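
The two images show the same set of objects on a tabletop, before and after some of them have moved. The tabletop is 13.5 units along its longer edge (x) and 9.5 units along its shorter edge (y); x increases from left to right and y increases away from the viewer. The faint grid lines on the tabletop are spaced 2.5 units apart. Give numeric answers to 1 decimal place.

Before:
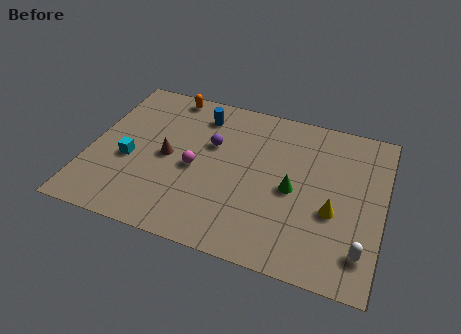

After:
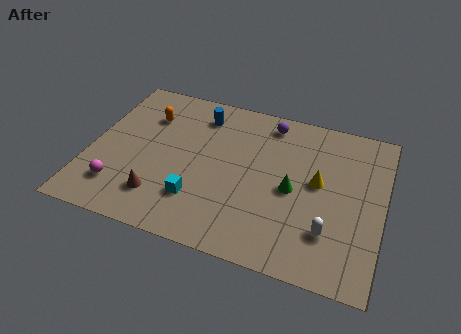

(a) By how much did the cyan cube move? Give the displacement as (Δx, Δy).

(3.3, -1.4)

From the two frames, the cyan cube sits at roughly (1.9, 3.9) before and (5.2, 2.5) after.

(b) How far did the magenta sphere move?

4.0

From (4.9, 4.3) to (1.6, 2.1), the magenta sphere covered √(3.3² + 2.2²) ≈ 4.0 units.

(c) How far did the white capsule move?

1.6

The white capsule was near (12.7, 1.9) before and (11.2, 2.5) after, so it travelled √(1.5² + 0.6²) ≈ 1.6 units.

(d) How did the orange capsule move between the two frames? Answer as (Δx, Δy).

(-0.8, -1.7)

The orange capsule was at about (3.2, 8.6) and moved to about (2.4, 6.9).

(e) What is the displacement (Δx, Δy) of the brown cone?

(-0.1, -2.5)

The brown cone was at about (3.6, 4.6) and moved to about (3.5, 2.1).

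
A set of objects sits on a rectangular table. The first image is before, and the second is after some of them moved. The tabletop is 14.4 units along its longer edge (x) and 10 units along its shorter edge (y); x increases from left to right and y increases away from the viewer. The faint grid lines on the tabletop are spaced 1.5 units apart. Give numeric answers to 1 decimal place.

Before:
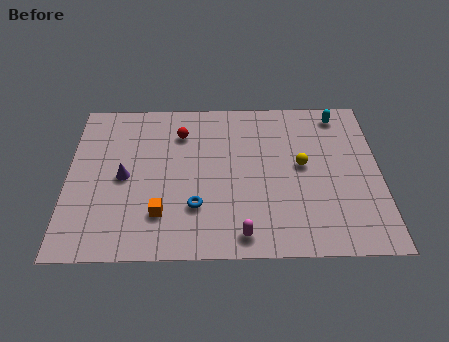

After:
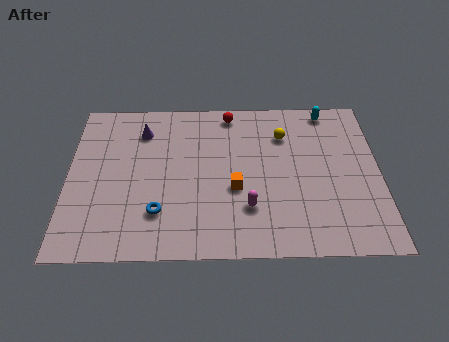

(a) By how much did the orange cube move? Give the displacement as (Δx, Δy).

(3.4, 1.5)

The orange cube started near (4.3, 2.5) and ended near (7.7, 4.0).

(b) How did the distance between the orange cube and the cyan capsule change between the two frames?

-3.7

Before: roughly 10.4 units apart; after: 6.7. That's 3.7 units closer together.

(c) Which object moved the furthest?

the orange cube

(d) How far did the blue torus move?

1.7

The blue torus was near (5.9, 2.9) before and (4.2, 2.6) after, so it travelled √(1.7² + 0.3²) ≈ 1.7 units.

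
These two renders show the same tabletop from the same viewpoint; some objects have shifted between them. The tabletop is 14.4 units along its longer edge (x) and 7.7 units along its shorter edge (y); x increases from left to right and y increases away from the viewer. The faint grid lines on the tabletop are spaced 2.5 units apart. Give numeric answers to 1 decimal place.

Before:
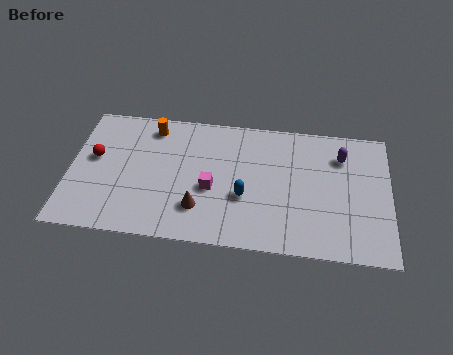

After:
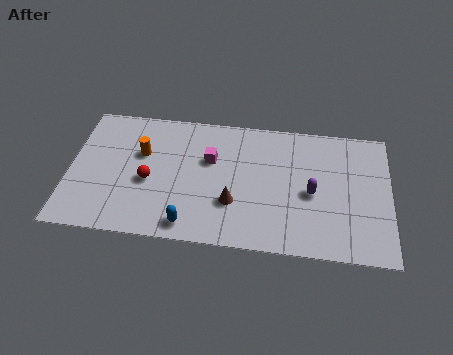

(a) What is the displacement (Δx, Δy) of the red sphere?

(2.5, -1.1)

The red sphere was at about (1.1, 4.4) and moved to about (3.6, 3.3).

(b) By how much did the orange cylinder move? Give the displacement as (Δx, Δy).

(-0.4, -1.6)

The orange cylinder was at about (3.6, 6.5) and moved to about (3.2, 4.9).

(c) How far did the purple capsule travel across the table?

2.6

The purple capsule moved from about (12.2, 5.8) to (10.9, 3.5), a distance of √(1.3² + 2.3²) ≈ 2.6.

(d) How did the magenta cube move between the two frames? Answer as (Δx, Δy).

(-0.1, 1.7)

From the two frames, the magenta cube sits at roughly (6.4, 3.2) before and (6.3, 4.9) after.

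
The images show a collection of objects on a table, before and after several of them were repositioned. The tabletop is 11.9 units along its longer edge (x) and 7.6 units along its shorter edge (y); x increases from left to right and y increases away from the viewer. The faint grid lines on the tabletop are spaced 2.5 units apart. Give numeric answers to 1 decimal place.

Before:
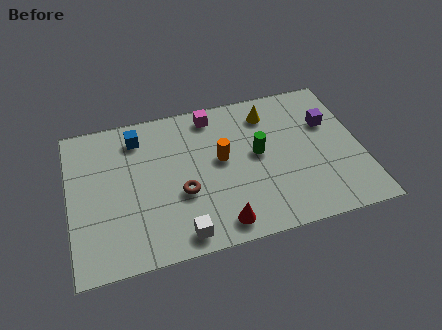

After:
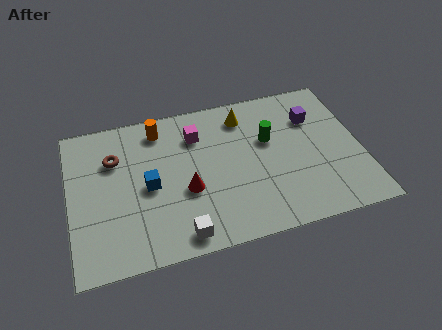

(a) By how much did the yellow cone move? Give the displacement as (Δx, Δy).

(-1.0, 0.1)

The yellow cone was at about (8.3, 6.1) and moved to about (7.3, 6.2).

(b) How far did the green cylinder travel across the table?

0.8

From (7.7, 4.1) to (8.2, 4.7), the green cylinder covered √(0.5² + 0.6²) ≈ 0.8 units.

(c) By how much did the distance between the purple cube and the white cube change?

-0.3

The distance was about 7.6 in the first image and 7.3 in the second, so they moved 0.3 units closer together.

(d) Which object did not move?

the white cube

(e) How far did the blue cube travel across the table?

2.6

The blue cube moved from about (2.9, 6.2) to (3.2, 3.6), a distance of √(0.3² + 2.6²) ≈ 2.6.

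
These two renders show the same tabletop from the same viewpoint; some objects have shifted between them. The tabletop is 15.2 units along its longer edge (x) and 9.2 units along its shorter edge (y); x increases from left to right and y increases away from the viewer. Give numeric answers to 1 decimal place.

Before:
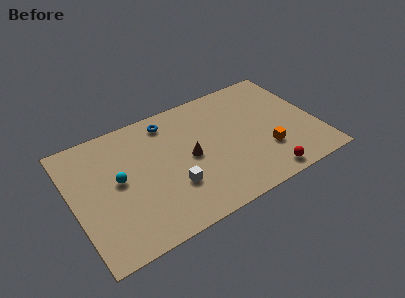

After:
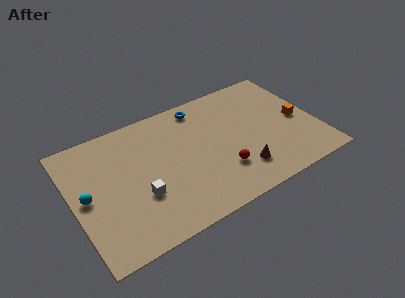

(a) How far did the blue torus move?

2.1

The blue torus was near (6.3, 7.8) before and (8.4, 8.0) after, so it travelled √(2.1² + 0.2²) ≈ 2.1 units.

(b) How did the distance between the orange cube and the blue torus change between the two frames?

-0.6

They were about 7.4 units apart before and 6.8 after — 0.6 units closer together.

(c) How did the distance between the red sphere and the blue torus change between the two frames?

-3.1

The distance was about 8.5 in the first image and 5.4 in the second, so they moved 3.1 units closer together.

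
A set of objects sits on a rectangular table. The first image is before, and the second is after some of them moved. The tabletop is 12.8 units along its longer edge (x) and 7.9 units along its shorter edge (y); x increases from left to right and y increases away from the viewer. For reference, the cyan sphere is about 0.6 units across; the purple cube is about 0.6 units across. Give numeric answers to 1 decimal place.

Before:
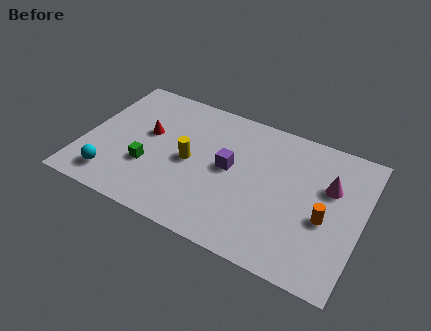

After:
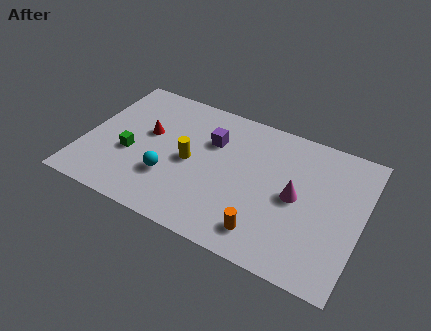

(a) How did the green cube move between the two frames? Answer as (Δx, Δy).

(-0.9, 0.4)

The green cube was at about (3.1, 2.7) and moved to about (2.2, 3.1).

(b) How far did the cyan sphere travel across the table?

2.7

From (1.6, 1.4) to (4.1, 2.5), the cyan sphere covered √(2.5² + 1.1²) ≈ 2.7 units.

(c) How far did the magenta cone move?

1.8

The magenta cone moved from about (11.2, 5.1) to (9.8, 3.9), a distance of √(1.4² + 1.2²) ≈ 1.8.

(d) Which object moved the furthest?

the orange cylinder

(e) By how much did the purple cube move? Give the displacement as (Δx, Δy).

(-1.0, 1.2)

From the two frames, the purple cube sits at roughly (6.7, 4.2) before and (5.7, 5.4) after.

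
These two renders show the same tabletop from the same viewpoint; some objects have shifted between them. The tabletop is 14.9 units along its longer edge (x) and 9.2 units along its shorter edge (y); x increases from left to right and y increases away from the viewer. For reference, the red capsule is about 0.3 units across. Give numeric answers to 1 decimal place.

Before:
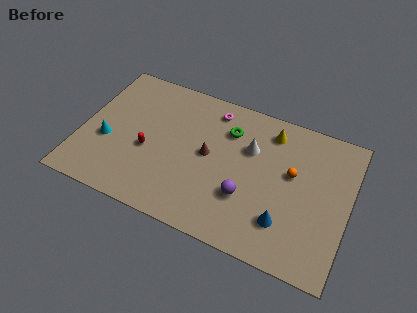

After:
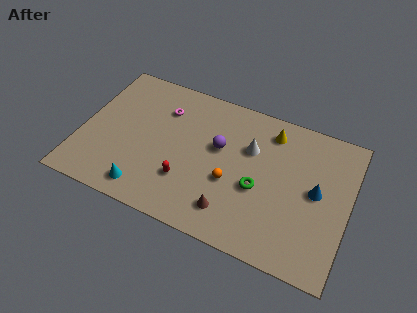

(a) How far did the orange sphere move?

3.7

The orange sphere was near (11.7, 5.4) before and (8.5, 3.6) after, so it travelled √(3.2² + 1.8²) ≈ 3.7 units.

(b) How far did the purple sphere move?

3.1

From (9.4, 3.0) to (7.6, 5.5), the purple sphere covered √(1.8² + 2.5²) ≈ 3.1 units.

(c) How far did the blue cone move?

2.9

The blue cone was near (11.6, 2.3) before and (13.1, 4.8) after, so it travelled √(1.5² + 2.5²) ≈ 2.9 units.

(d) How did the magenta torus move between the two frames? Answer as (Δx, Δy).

(-2.7, -1.0)

From the two frames, the magenta torus sits at roughly (7.0, 7.8) before and (4.3, 6.8) after.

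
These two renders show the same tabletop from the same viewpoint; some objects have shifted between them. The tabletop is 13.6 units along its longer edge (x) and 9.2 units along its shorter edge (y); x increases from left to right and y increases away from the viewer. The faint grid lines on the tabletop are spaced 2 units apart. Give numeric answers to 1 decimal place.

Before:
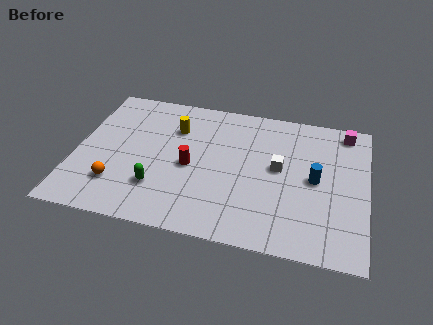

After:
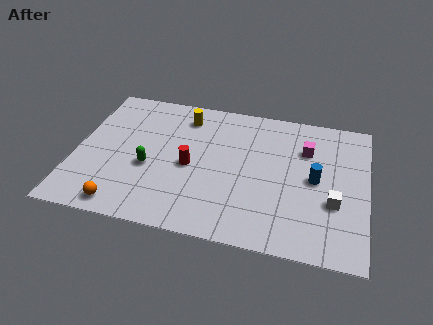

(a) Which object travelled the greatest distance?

the white cube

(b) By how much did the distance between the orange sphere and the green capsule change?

+1.0

Before: roughly 1.9 units apart; after: 2.9. That's 1.0 units further apart.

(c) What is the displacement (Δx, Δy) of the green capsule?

(-0.5, 1.2)

From the two frames, the green capsule sits at roughly (4.0, 2.5) before and (3.5, 3.7) after.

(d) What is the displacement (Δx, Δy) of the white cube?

(2.6, -1.7)

The white cube started near (9.5, 5.0) and ended near (12.1, 3.3).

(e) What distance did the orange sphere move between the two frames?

1.4

From (2.1, 2.3) to (2.5, 1.0), the orange sphere covered √(0.4² + 1.3²) ≈ 1.4 units.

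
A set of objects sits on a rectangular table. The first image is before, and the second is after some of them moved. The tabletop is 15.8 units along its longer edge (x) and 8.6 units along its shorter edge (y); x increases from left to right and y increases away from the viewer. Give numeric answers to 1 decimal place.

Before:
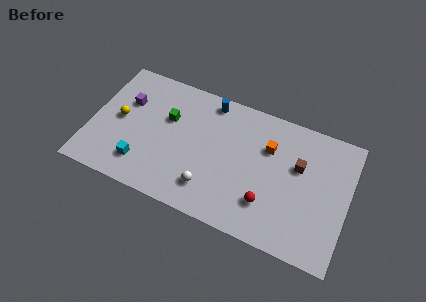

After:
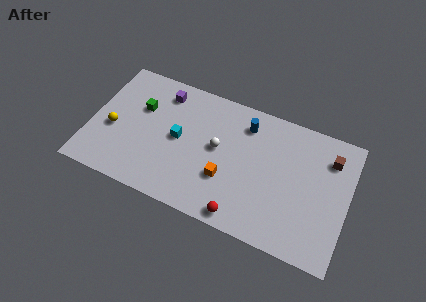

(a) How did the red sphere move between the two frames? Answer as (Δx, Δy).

(-1.4, -1.4)

The red sphere was at about (11.1, 2.3) and moved to about (9.7, 0.9).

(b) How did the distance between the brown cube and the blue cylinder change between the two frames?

-0.9

Before: roughly 6.1 units apart; after: 5.2. That's 0.9 units closer together.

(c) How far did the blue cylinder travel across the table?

2.4

From (7.0, 7.6) to (9.3, 6.9), the blue cylinder covered √(2.3² + 0.7²) ≈ 2.4 units.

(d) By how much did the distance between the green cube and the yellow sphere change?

-0.6

Before: roughly 3.1 units apart; after: 2.5. That's 0.6 units closer together.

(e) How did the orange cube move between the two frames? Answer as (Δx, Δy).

(-2.3, -3.0)

The orange cube was at about (10.8, 5.9) and moved to about (8.5, 2.9).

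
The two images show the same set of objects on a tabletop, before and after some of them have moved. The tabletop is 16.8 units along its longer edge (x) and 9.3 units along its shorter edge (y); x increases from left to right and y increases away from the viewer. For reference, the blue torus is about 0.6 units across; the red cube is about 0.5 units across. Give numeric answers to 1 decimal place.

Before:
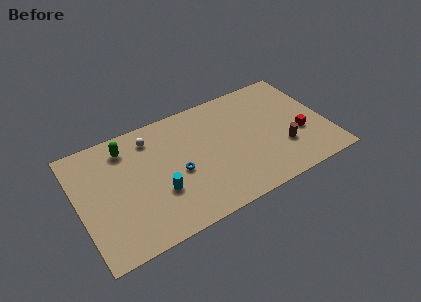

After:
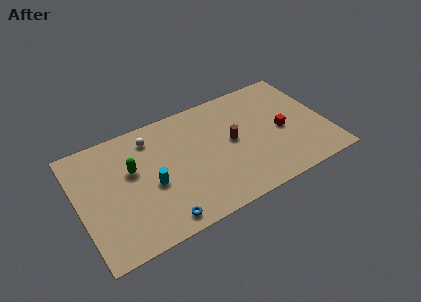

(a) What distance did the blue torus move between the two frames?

3.4

From (6.6, 4.1) to (5.0, 1.1), the blue torus covered √(1.6² + 3.0²) ≈ 3.4 units.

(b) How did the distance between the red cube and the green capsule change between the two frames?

-1.9

Before: roughly 12.1 units apart; after: 10.2. That's 1.9 units closer together.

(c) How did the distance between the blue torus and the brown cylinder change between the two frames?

-0.5

The distance was about 7.1 in the first image and 6.6 in the second, so they moved 0.5 units closer together.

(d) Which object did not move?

the white sphere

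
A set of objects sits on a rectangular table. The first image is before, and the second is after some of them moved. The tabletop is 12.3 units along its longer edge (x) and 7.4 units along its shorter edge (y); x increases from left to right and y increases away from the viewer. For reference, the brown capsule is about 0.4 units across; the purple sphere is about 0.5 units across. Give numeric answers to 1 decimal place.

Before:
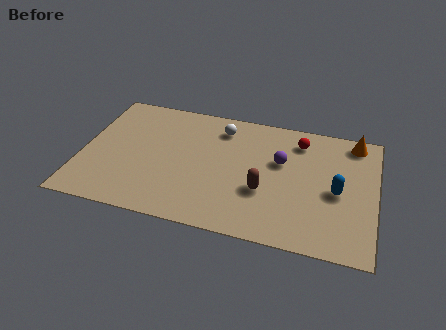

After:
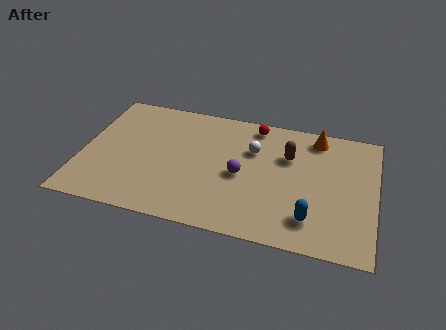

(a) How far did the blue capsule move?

2.1

From (10.7, 3.4) to (9.7, 1.6), the blue capsule covered √(1.0² + 1.8²) ≈ 2.1 units.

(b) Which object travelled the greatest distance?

the brown capsule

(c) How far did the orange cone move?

1.6

The orange cone was near (11.3, 6.5) before and (9.7, 6.4) after, so it travelled √(1.6² + 0.1²) ≈ 1.6 units.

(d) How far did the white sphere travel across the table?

1.7

The white sphere was near (5.7, 6.0) before and (7.1, 5.0) after, so it travelled √(1.4² + 1.0²) ≈ 1.7 units.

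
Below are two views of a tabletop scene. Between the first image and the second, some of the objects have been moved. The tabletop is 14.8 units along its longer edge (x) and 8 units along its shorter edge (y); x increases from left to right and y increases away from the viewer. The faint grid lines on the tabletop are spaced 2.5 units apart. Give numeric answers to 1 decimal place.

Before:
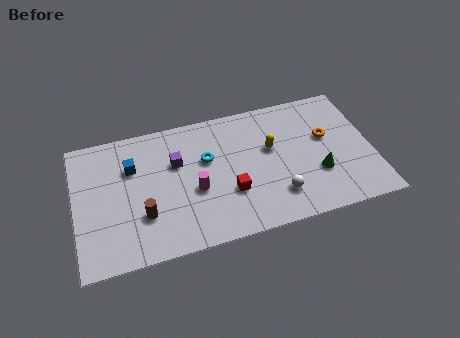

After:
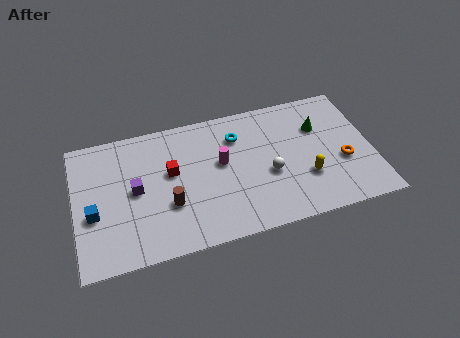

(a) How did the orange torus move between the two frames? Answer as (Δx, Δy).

(0.7, -1.7)

The orange torus started near (12.6, 4.8) and ended near (13.3, 3.1).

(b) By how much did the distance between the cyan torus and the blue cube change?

+4.1

Before: roughly 3.7 units apart; after: 7.8. That's 4.1 units further apart.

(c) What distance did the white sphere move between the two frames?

1.4

The white sphere was near (9.9, 1.9) before and (9.6, 3.3) after, so it travelled √(0.3² + 1.4²) ≈ 1.4 units.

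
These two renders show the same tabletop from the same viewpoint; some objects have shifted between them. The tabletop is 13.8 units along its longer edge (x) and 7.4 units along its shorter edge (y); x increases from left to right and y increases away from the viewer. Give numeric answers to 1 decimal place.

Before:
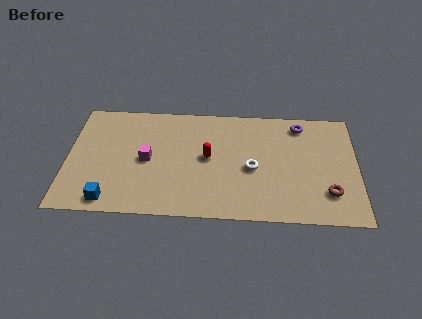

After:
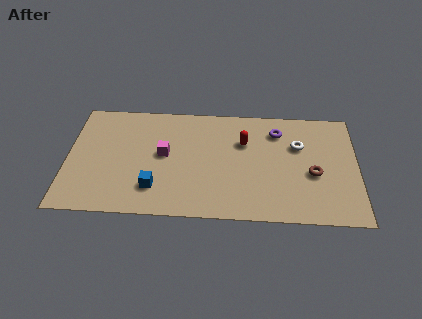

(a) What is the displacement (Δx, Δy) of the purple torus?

(-1.1, -0.5)

From the two frames, the purple torus sits at roughly (11.1, 6.3) before and (10.0, 5.8) after.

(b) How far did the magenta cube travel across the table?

0.9

From (3.8, 3.6) to (4.6, 4.0), the magenta cube covered √(0.8² + 0.4²) ≈ 0.9 units.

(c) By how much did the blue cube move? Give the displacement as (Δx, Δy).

(2.1, 0.9)

From the two frames, the blue cube sits at roughly (2.1, 0.9) before and (4.2, 1.8) after.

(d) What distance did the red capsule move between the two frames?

2.0

The red capsule moved from about (6.7, 3.9) to (8.4, 5.0), a distance of √(1.7² + 1.1²) ≈ 2.0.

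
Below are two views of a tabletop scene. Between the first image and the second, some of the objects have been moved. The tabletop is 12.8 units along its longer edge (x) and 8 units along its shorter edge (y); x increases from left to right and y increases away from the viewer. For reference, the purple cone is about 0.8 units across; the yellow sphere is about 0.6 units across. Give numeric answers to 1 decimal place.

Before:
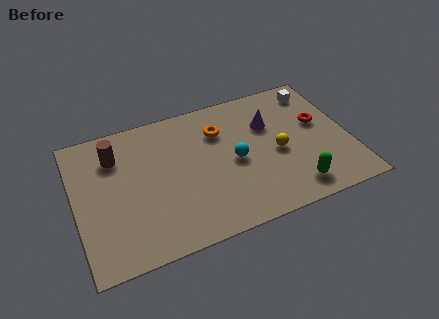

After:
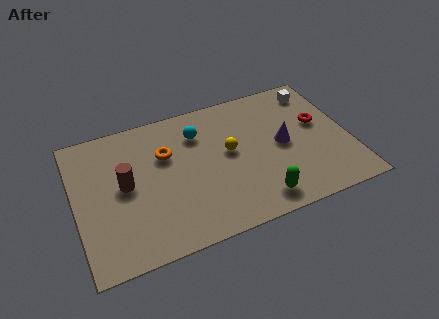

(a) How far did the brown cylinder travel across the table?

1.8

From (2.0, 6.0) to (2.3, 4.2), the brown cylinder covered √(0.3² + 1.8²) ≈ 1.8 units.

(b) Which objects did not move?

the red torus and the white cube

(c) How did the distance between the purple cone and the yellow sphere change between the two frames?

+0.7

Before: roughly 1.8 units apart; after: 2.5. That's 0.7 units further apart.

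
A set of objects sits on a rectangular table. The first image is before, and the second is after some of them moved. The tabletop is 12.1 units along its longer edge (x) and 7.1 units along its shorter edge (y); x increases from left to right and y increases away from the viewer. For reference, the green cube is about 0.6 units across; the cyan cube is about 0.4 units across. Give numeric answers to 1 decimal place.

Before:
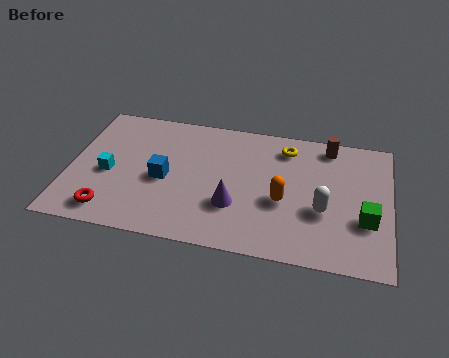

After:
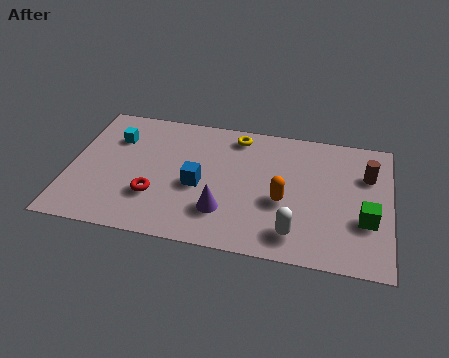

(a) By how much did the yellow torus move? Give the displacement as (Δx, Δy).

(-1.9, 0.3)

The yellow torus started near (8.1, 5.8) and ended near (6.2, 6.1).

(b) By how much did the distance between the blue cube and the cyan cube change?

+1.8

Before: roughly 2.1 units apart; after: 3.9. That's 1.8 units further apart.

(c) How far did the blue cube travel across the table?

1.3

The blue cube moved from about (3.6, 3.2) to (4.9, 3.1), a distance of √(1.3² + 0.1²) ≈ 1.3.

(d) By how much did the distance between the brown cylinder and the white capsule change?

+0.9

Before: roughly 3.5 units apart; after: 4.4. That's 0.9 units further apart.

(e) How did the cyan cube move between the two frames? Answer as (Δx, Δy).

(0.1, 2.0)

From the two frames, the cyan cube sits at roughly (1.5, 3.1) before and (1.6, 5.1) after.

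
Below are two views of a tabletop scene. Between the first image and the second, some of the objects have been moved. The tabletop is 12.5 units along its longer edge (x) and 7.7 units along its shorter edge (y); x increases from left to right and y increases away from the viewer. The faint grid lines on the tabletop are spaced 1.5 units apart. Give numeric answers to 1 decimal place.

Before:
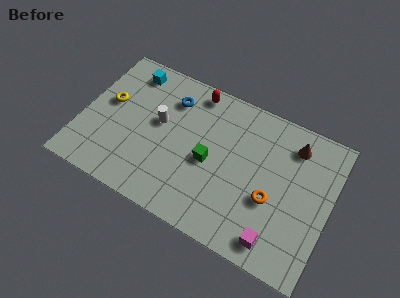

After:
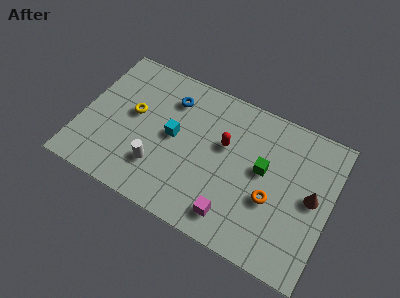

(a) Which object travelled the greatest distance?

the cyan cube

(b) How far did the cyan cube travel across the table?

3.6

From (2.0, 6.5) to (4.6, 4.0), the cyan cube covered √(2.6² + 2.5²) ≈ 3.6 units.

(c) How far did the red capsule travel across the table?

2.8

The red capsule was near (5.3, 6.8) before and (7.1, 4.7) after, so it travelled √(1.8² + 2.1²) ≈ 2.8 units.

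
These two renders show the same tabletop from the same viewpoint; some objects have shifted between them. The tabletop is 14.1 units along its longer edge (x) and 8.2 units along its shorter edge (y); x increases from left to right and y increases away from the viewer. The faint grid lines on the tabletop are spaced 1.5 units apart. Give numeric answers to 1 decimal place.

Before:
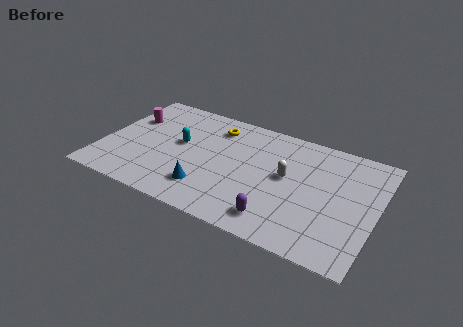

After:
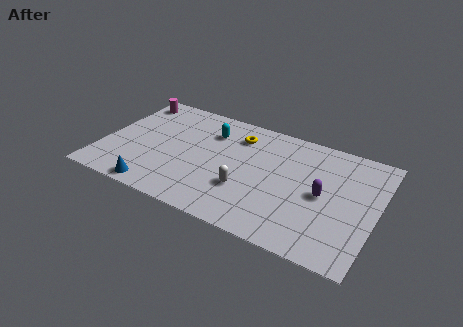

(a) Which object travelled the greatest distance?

the purple capsule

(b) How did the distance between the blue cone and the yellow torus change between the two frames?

+1.9

Before: roughly 4.7 units apart; after: 6.6. That's 1.9 units further apart.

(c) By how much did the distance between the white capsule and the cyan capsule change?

-1.5

Before: roughly 5.6 units apart; after: 4.1. That's 1.5 units closer together.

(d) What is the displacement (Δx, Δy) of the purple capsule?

(2.0, 2.6)

From the two frames, the purple capsule sits at roughly (9.4, 1.4) before and (11.4, 4.0) after.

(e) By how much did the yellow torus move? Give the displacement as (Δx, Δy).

(1.2, -0.2)

The yellow torus was at about (5.5, 6.6) and moved to about (6.7, 6.4).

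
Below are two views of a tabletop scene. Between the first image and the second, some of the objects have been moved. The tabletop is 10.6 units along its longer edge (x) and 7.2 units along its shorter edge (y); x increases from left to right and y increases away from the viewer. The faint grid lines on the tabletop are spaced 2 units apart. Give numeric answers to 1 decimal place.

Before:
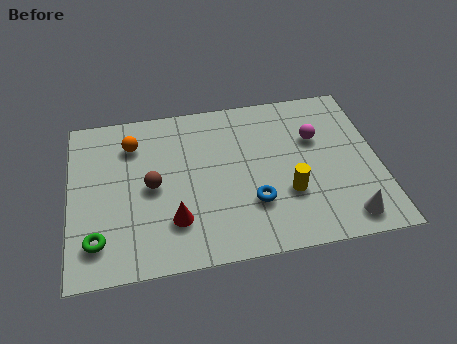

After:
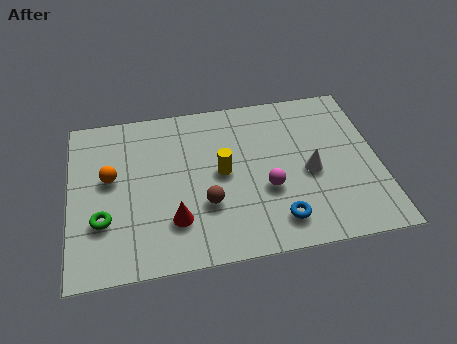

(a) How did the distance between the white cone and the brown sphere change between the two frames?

-3.3

They were about 7.0 units apart before and 3.7 after — 3.3 units closer together.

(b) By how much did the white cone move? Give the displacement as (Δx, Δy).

(-1.1, 2.2)

From the two frames, the white cone sits at roughly (9.3, 1.0) before and (8.2, 3.2) after.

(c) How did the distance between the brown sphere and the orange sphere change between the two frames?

+1.5

The distance was about 2.1 in the first image and 3.6 in the second, so they moved 1.5 units further apart.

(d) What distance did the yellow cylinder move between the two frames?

2.6

From (7.4, 2.4) to (5.2, 3.7), the yellow cylinder covered √(2.2² + 1.3²) ≈ 2.6 units.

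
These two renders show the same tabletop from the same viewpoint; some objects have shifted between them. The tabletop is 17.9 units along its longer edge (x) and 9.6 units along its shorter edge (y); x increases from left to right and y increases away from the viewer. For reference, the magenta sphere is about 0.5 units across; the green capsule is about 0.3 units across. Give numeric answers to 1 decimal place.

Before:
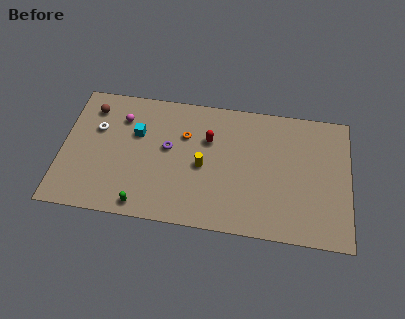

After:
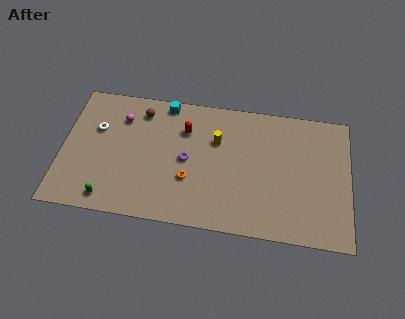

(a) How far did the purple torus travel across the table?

1.4

The purple torus was near (6.6, 5.4) before and (7.8, 4.7) after, so it travelled √(1.2² + 0.7²) ≈ 1.4 units.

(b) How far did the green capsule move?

2.1

From (5.2, 1.0) to (3.1, 1.2), the green capsule covered √(2.1² + 0.2²) ≈ 2.1 units.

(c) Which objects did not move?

the magenta sphere and the white torus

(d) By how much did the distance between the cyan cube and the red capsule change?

-2.3

Before: roughly 4.5 units apart; after: 2.2. That's 2.3 units closer together.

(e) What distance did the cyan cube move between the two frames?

3.0

The cyan cube moved from about (4.6, 6.2) to (6.3, 8.7), a distance of √(1.7² + 2.5²) ≈ 3.0.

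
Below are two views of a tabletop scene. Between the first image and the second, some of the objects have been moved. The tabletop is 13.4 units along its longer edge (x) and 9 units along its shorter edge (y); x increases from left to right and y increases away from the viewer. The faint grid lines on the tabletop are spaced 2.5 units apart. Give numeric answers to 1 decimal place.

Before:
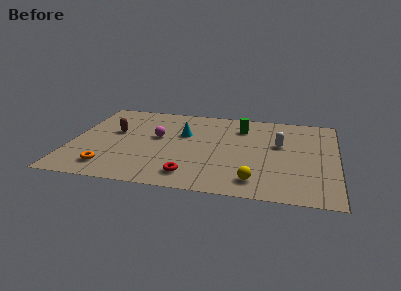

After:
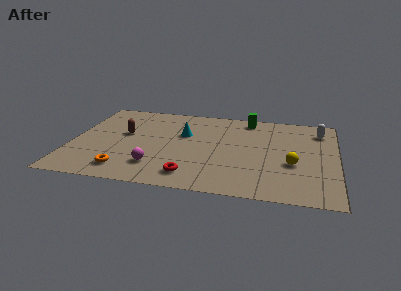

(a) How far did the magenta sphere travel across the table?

3.0

The magenta sphere moved from about (4.3, 5.1) to (4.4, 2.1), a distance of √(0.1² + 3.0²) ≈ 3.0.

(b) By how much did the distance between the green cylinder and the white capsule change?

+1.3

Before: roughly 2.5 units apart; after: 3.8. That's 1.3 units further apart.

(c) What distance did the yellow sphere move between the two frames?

2.7

The yellow sphere was near (9.4, 1.5) before and (11.2, 3.5) after, so it travelled √(1.8² + 2.0²) ≈ 2.7 units.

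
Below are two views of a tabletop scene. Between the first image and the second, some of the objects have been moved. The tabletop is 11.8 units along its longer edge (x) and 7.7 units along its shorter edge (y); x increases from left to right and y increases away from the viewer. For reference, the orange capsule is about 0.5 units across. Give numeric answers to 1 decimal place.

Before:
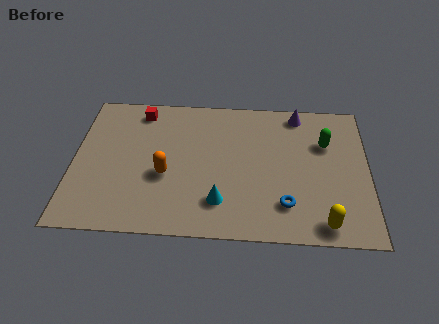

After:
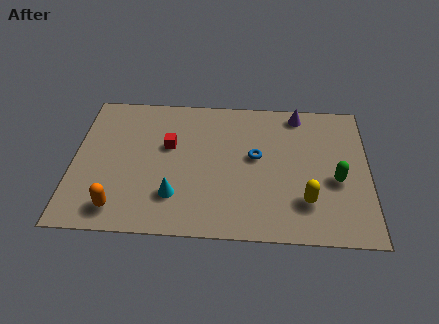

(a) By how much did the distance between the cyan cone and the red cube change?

-3.1

They were about 5.8 units apart before and 2.7 after — 3.1 units closer together.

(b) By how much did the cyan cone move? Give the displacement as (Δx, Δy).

(-1.8, 0.2)

From the two frames, the cyan cone sits at roughly (5.9, 1.8) before and (4.1, 2.0) after.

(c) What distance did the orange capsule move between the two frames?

2.6

From (3.7, 3.1) to (1.9, 1.2), the orange capsule covered √(1.8² + 1.9²) ≈ 2.6 units.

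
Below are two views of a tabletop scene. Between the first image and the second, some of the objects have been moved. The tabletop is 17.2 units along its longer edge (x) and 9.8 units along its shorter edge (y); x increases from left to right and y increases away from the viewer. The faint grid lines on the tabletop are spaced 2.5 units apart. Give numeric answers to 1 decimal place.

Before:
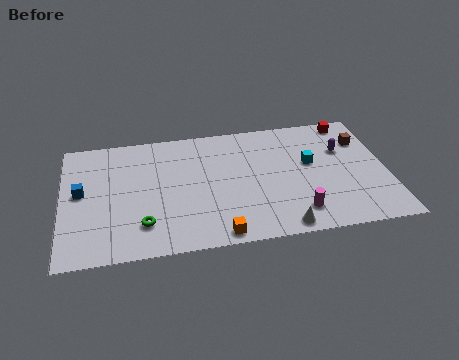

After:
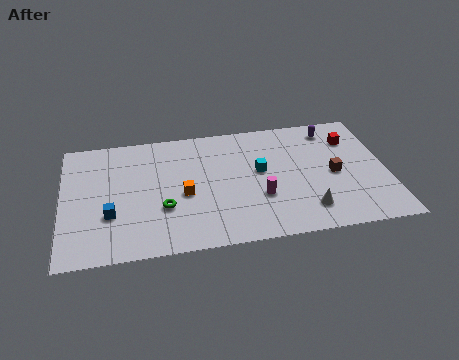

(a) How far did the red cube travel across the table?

1.5

From (15.5, 8.8) to (15.5, 7.3), the red cube covered √(0.0² + 1.5²) ≈ 1.5 units.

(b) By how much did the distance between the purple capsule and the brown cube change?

+2.4

The distance was about 1.3 in the first image and 3.7 in the second, so they moved 2.4 units further apart.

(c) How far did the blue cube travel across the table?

2.5

The blue cube was near (1.0, 5.3) before and (2.5, 3.3) after, so it travelled √(1.5² + 2.0²) ≈ 2.5 units.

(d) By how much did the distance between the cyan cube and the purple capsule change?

+2.9

Before: roughly 2.0 units apart; after: 4.9. That's 2.9 units further apart.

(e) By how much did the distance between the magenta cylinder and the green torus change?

-3.0

The distance was about 8.1 in the first image and 5.1 in the second, so they moved 3.0 units closer together.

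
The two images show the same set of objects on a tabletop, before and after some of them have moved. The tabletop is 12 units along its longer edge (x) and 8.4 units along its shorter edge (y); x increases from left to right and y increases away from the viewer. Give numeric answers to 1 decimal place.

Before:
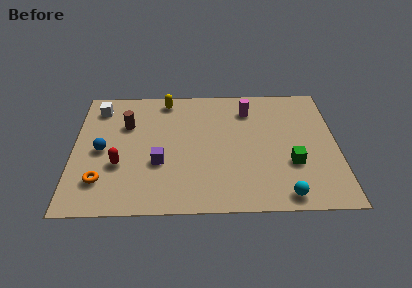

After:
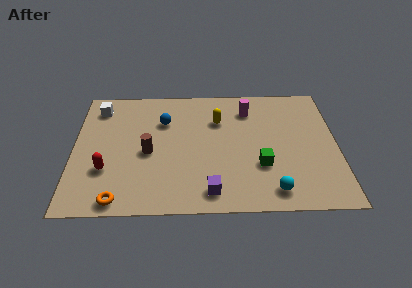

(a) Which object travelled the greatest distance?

the blue sphere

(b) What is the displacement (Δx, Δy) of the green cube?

(-1.4, -0.1)

The green cube started near (9.9, 2.9) and ended near (8.5, 2.8).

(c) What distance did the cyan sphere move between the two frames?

0.6

The cyan sphere was near (9.5, 0.9) before and (9.0, 1.2) after, so it travelled √(0.5² + 0.3²) ≈ 0.6 units.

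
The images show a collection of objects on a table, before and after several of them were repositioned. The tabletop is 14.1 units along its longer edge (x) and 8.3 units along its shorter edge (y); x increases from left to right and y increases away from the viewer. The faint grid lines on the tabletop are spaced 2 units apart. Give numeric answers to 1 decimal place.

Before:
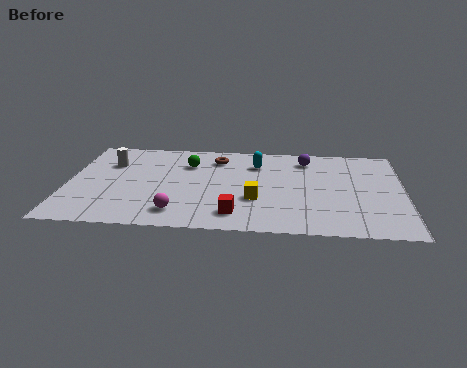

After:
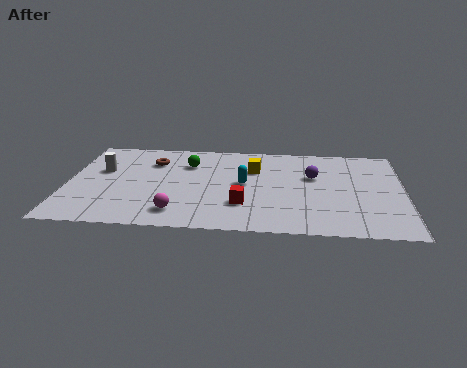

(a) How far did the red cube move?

0.9

The red cube was near (7.1, 1.5) before and (7.4, 2.4) after, so it travelled √(0.3² + 0.9²) ≈ 0.9 units.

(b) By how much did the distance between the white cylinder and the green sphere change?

+0.4

The distance was about 3.3 in the first image and 3.7 in the second, so they moved 0.4 units further apart.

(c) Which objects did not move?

the magenta sphere and the green sphere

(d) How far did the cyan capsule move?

2.0

From (7.9, 6.2) to (7.4, 4.3), the cyan capsule covered √(0.5² + 1.9²) ≈ 2.0 units.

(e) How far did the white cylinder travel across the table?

0.8

The white cylinder was near (1.7, 5.8) before and (1.4, 5.1) after, so it travelled √(0.3² + 0.7²) ≈ 0.8 units.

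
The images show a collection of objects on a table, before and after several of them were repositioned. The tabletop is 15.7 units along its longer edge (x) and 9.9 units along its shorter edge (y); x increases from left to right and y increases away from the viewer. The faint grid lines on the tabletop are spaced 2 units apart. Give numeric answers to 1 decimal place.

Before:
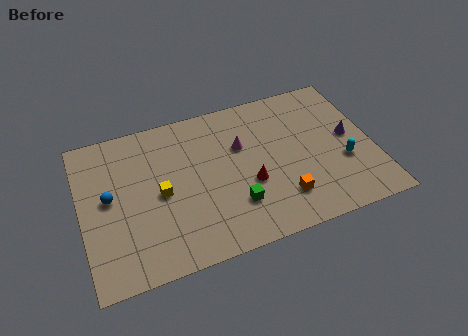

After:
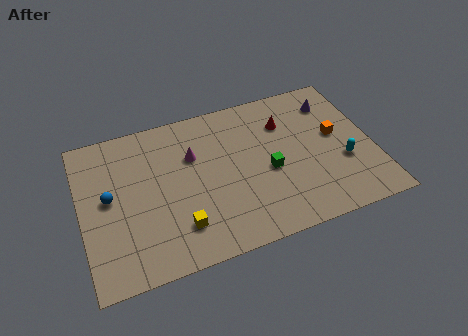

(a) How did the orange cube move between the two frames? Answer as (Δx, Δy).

(3.3, 3.2)

From the two frames, the orange cube sits at roughly (10.5, 2.3) before and (13.8, 5.5) after.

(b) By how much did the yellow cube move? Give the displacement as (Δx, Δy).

(0.8, -2.4)

The yellow cube was at about (4.2, 4.7) and moved to about (5.0, 2.3).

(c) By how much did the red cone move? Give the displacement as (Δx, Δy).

(2.3, 3.4)

The red cone was at about (8.9, 3.8) and moved to about (11.2, 7.2).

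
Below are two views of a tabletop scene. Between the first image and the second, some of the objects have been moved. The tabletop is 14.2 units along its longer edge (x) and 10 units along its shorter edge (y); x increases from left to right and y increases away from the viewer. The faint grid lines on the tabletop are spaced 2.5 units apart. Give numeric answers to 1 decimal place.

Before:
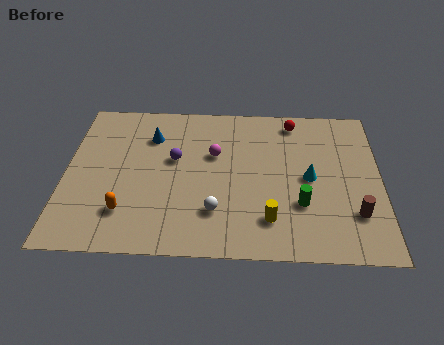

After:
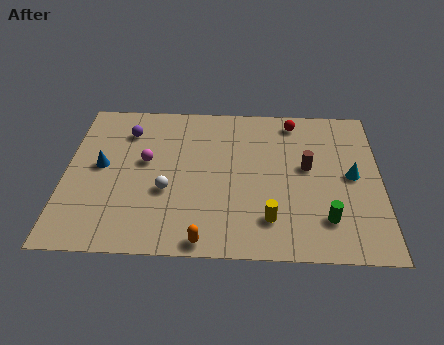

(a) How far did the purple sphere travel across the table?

2.8

The purple sphere moved from about (4.9, 5.9) to (2.7, 7.7), a distance of √(2.2² + 1.8²) ≈ 2.8.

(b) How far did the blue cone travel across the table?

3.0

The blue cone moved from about (3.8, 7.4) to (1.6, 5.3), a distance of √(2.2² + 2.1²) ≈ 3.0.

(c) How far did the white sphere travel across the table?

2.5

The white sphere was near (6.8, 2.6) before and (4.6, 3.8) after, so it travelled √(2.2² + 1.2²) ≈ 2.5 units.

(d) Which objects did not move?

the yellow cylinder and the red sphere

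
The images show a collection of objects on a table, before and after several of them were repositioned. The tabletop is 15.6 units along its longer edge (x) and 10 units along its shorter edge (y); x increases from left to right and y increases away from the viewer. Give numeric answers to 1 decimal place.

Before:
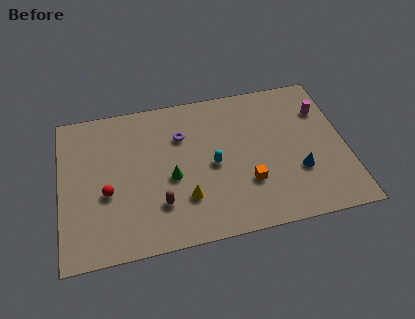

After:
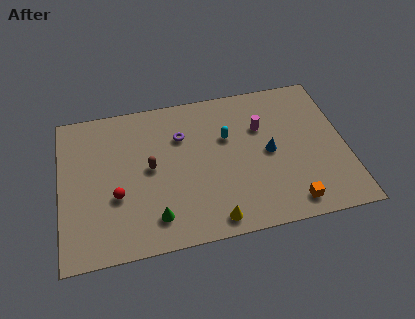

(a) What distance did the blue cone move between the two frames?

2.2

From (12.9, 3.3) to (11.4, 4.9), the blue cone covered √(1.5² + 1.6²) ≈ 2.2 units.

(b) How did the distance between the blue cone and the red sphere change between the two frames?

-1.9

Before: roughly 10.4 units apart; after: 8.5. That's 1.9 units closer together.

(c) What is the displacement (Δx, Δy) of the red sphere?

(0.5, -0.3)

The red sphere started near (2.5, 4.0) and ended near (3.0, 3.7).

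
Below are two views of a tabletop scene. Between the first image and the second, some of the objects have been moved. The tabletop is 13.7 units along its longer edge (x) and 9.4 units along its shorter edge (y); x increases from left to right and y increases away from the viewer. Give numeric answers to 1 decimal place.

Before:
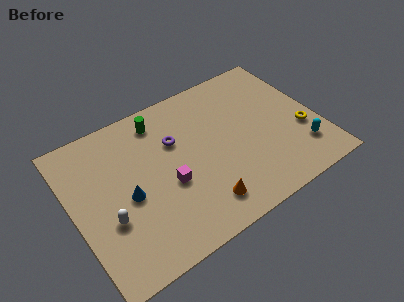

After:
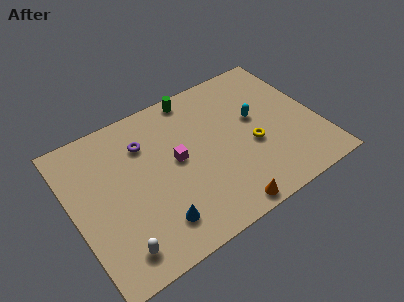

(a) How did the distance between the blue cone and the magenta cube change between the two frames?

+1.3

The distance was about 2.2 in the first image and 3.5 in the second, so they moved 1.3 units further apart.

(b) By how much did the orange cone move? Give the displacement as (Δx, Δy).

(1.1, -0.9)

The orange cone was at about (6.6, 1.7) and moved to about (7.7, 0.8).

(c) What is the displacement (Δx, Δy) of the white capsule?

(0.2, -1.9)

From the two frames, the white capsule sits at roughly (1.7, 3.4) before and (1.9, 1.5) after.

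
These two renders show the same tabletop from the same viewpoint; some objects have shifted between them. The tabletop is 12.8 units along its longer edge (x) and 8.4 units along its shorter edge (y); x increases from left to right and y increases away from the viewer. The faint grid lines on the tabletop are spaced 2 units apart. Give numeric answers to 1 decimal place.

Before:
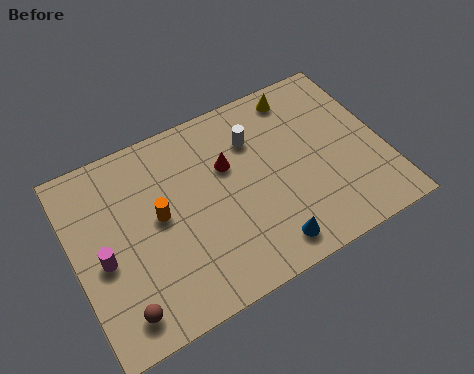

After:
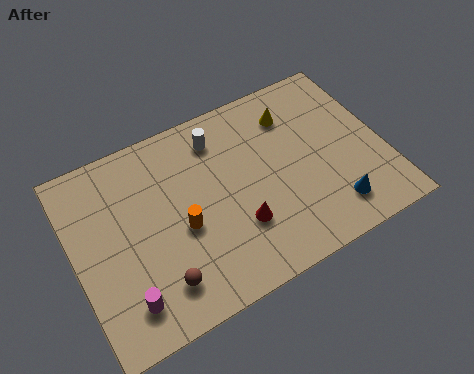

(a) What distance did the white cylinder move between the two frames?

1.6

The white cylinder was near (7.7, 6.1) before and (6.3, 6.8) after, so it travelled √(1.4² + 0.7²) ≈ 1.6 units.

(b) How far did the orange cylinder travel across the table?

1.2

The orange cylinder was near (3.5, 4.5) before and (4.3, 3.6) after, so it travelled √(0.8² + 0.9²) ≈ 1.2 units.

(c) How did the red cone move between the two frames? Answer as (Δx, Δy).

(0.0, -2.8)

The red cone was at about (6.5, 5.4) and moved to about (6.5, 2.6).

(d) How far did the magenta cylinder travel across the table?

2.2

The magenta cylinder was near (1.1, 3.7) before and (1.7, 1.6) after, so it travelled √(0.6² + 2.1²) ≈ 2.2 units.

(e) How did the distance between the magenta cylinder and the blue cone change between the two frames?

+1.7

Before: roughly 6.9 units apart; after: 8.6. That's 1.7 units further apart.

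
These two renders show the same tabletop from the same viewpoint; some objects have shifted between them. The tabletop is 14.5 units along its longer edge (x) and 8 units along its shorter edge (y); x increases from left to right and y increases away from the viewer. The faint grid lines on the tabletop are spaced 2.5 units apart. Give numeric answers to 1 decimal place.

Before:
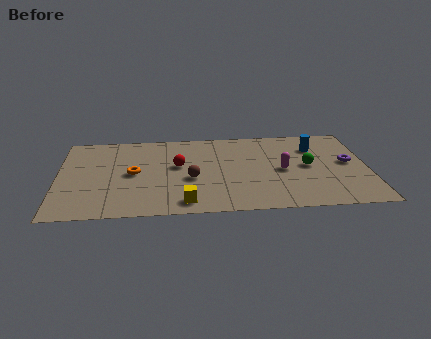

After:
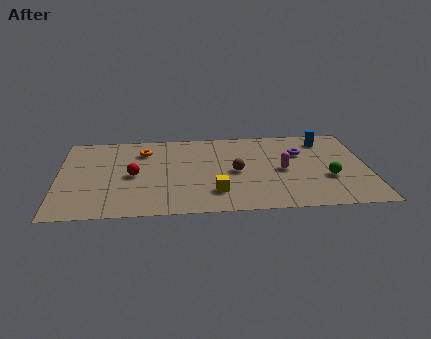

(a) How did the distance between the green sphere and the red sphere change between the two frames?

+3.0

The distance was about 6.1 in the first image and 9.1 in the second, so they moved 3.0 units further apart.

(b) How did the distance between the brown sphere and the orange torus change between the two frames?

+2.1

They were about 2.8 units apart before and 4.9 after — 2.1 units further apart.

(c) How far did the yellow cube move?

1.6

From (5.9, 1.1) to (7.3, 1.9), the yellow cube covered √(1.4² + 0.8²) ≈ 1.6 units.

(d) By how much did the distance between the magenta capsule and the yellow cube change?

-1.6

The distance was about 5.3 in the first image and 3.7 in the second, so they moved 1.6 units closer together.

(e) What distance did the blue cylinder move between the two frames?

0.9

The blue cylinder was near (12.1, 5.9) before and (12.6, 6.6) after, so it travelled √(0.5² + 0.7²) ≈ 0.9 units.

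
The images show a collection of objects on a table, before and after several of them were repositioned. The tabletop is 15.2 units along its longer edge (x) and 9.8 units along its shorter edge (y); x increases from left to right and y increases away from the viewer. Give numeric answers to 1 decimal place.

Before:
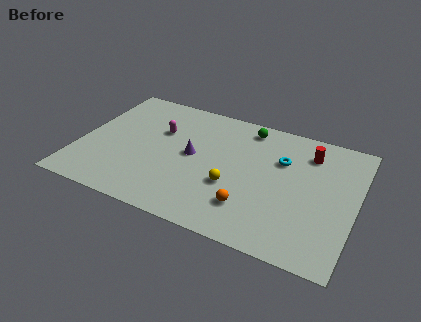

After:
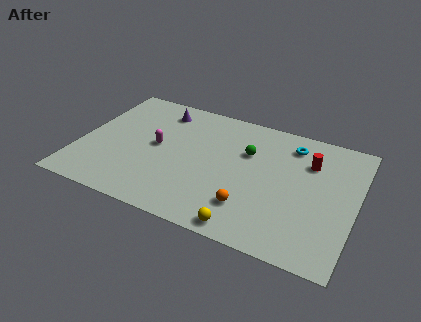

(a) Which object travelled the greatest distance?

the purple cone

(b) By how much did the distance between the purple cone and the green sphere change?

+1.0

They were about 4.3 units apart before and 5.3 after — 1.0 units further apart.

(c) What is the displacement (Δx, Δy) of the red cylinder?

(0.1, -0.7)

From the two frames, the red cylinder sits at roughly (12.4, 7.7) before and (12.5, 7.0) after.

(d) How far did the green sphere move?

2.0

The green sphere moved from about (8.9, 8.5) to (9.1, 6.5), a distance of √(0.2² + 2.0²) ≈ 2.0.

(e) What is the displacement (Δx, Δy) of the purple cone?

(-2.2, 3.0)

The purple cone was at about (6.2, 5.1) and moved to about (4.0, 8.1).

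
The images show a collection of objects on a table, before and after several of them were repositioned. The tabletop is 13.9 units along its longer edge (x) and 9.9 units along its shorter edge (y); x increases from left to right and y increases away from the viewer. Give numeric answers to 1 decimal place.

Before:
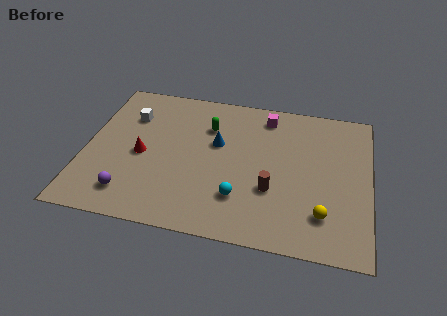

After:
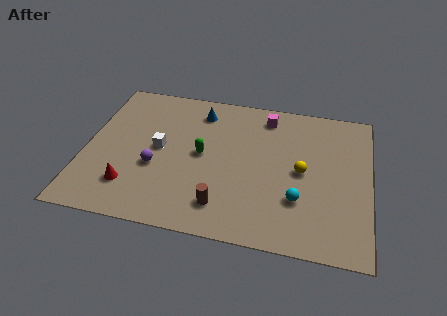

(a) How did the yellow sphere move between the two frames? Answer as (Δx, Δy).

(-1.1, 2.6)

The yellow sphere was at about (11.7, 2.3) and moved to about (10.6, 4.9).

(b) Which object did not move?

the magenta cube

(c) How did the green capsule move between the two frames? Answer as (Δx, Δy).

(-0.2, -2.0)

From the two frames, the green capsule sits at roughly (5.9, 7.1) before and (5.7, 5.1) after.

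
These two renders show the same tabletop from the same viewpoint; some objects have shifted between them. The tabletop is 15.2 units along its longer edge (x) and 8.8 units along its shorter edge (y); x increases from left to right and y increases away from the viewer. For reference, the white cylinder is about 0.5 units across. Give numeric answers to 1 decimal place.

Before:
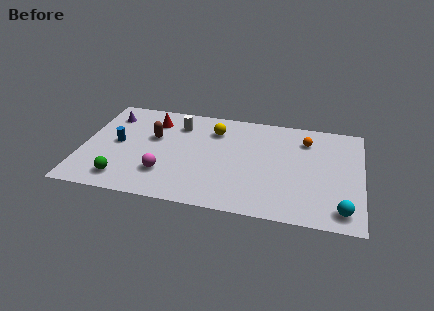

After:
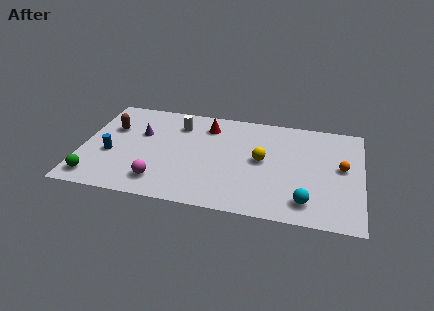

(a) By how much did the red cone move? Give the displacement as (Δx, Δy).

(3.0, 0.1)

The red cone started near (3.7, 6.9) and ended near (6.7, 7.0).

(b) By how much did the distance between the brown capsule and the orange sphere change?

+4.2

Before: roughly 8.4 units apart; after: 12.6. That's 4.2 units further apart.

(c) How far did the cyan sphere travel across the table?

1.9

From (14.2, 1.3) to (12.3, 1.6), the cyan sphere covered √(1.9² + 0.3²) ≈ 1.9 units.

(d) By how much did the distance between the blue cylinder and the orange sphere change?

+2.1

They were about 10.5 units apart before and 12.6 after — 2.1 units further apart.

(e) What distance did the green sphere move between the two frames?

1.5

From (2.4, 1.5) to (0.9, 1.3), the green sphere covered √(1.5² + 0.2²) ≈ 1.5 units.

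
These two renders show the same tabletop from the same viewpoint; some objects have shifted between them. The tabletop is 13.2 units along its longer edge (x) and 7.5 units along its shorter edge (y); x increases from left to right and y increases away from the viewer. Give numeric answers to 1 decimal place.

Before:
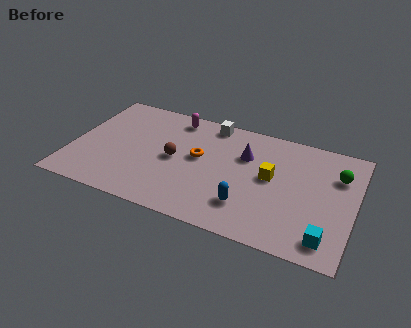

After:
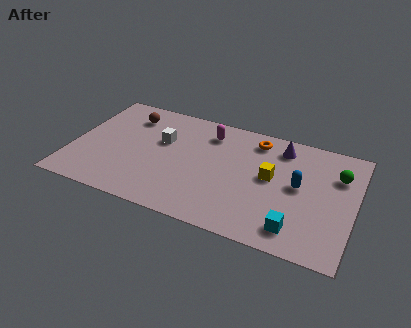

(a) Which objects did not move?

the green sphere and the yellow cube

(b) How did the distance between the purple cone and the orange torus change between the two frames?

-1.1

They were about 2.3 units apart before and 1.2 after — 1.1 units closer together.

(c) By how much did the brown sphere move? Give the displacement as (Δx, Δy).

(-2.4, 2.2)

From the two frames, the brown sphere sits at roughly (4.8, 3.7) before and (2.4, 5.9) after.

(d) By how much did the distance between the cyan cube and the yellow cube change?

-0.9

The distance was about 4.0 in the first image and 3.1 in the second, so they moved 0.9 units closer together.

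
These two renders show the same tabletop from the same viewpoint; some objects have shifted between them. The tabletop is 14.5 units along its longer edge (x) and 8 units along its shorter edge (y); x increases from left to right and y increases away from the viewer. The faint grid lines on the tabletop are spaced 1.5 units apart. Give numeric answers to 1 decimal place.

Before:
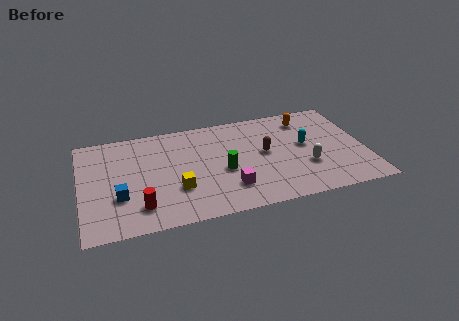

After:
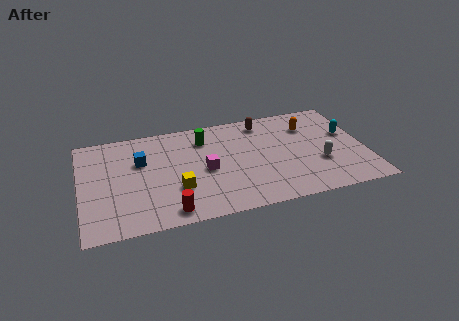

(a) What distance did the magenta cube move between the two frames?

2.0

The magenta cube moved from about (7.4, 2.0) to (6.3, 3.7), a distance of √(1.1² + 1.7²) ≈ 2.0.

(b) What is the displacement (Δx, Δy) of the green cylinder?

(-0.8, 2.8)

The green cylinder was at about (7.2, 3.4) and moved to about (6.4, 6.2).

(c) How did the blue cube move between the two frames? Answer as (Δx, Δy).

(1.2, 2.5)

The blue cube was at about (1.9, 2.7) and moved to about (3.1, 5.2).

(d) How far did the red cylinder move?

1.6

From (2.9, 1.7) to (4.3, 1.0), the red cylinder covered √(1.4² + 0.7²) ≈ 1.6 units.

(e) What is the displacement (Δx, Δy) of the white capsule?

(0.7, 0.1)

The white capsule was at about (11.4, 2.7) and moved to about (12.1, 2.8).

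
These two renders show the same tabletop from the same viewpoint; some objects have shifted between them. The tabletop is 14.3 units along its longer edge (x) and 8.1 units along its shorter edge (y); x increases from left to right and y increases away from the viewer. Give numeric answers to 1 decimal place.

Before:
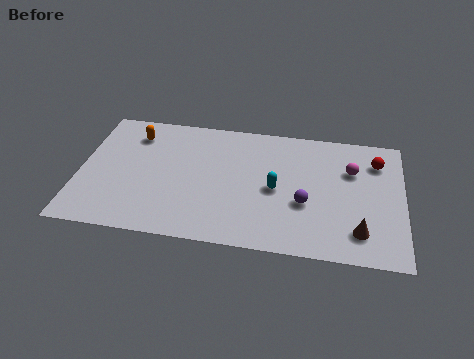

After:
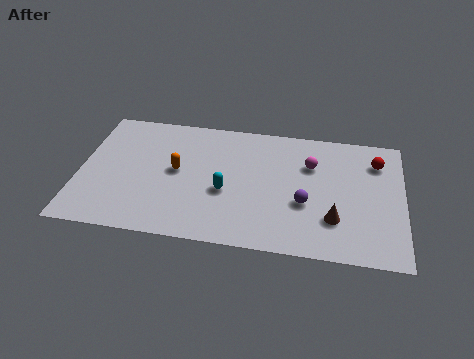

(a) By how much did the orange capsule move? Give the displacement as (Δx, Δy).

(2.0, -2.1)

From the two frames, the orange capsule sits at roughly (2.3, 6.4) before and (4.3, 4.3) after.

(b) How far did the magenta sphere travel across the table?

1.8

The magenta sphere was near (12.0, 5.5) before and (10.2, 5.6) after, so it travelled √(1.8² + 0.1²) ≈ 1.8 units.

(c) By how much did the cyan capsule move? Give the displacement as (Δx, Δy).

(-2.2, -0.5)

From the two frames, the cyan capsule sits at roughly (8.7, 3.8) before and (6.5, 3.3) after.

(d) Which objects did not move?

the purple sphere and the red sphere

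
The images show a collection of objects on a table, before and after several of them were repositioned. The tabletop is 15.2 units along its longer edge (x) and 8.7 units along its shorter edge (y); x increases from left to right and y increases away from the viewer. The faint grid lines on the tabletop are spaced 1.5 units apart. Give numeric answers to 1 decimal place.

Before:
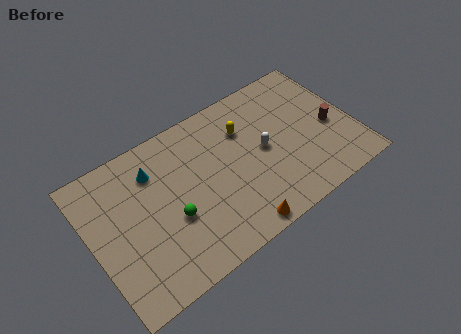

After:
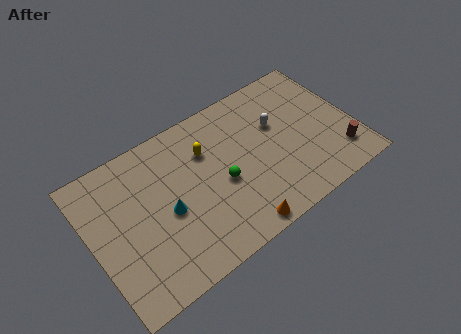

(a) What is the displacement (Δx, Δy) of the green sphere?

(3.0, 0.4)

The green sphere started near (4.4, 3.4) and ended near (7.4, 3.8).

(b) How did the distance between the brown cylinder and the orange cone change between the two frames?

-0.5

They were about 6.9 units apart before and 6.4 after — 0.5 units closer together.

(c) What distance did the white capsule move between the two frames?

1.5

From (10.0, 4.4) to (11.0, 5.5), the white capsule covered √(1.0² + 1.1²) ≈ 1.5 units.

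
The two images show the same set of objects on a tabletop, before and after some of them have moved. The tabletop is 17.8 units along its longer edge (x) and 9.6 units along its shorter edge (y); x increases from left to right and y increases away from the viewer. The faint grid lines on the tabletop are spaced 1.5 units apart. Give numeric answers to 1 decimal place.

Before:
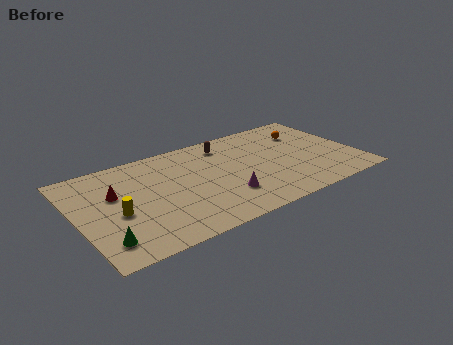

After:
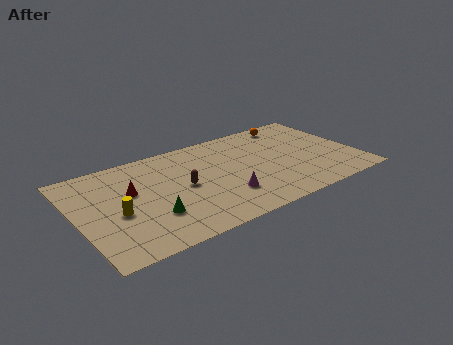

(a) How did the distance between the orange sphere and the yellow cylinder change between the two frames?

-0.3

Before: roughly 13.0 units apart; after: 12.7. That's 0.3 units closer together.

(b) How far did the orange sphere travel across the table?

1.6

The orange sphere was near (15.1, 7.0) before and (14.4, 8.4) after, so it travelled √(0.7² + 1.4²) ≈ 1.6 units.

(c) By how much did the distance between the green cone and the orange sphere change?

-3.3

The distance was about 14.7 in the first image and 11.4 in the second, so they moved 3.3 units closer together.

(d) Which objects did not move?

the yellow cylinder and the magenta cone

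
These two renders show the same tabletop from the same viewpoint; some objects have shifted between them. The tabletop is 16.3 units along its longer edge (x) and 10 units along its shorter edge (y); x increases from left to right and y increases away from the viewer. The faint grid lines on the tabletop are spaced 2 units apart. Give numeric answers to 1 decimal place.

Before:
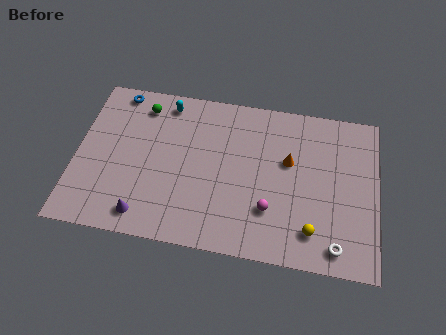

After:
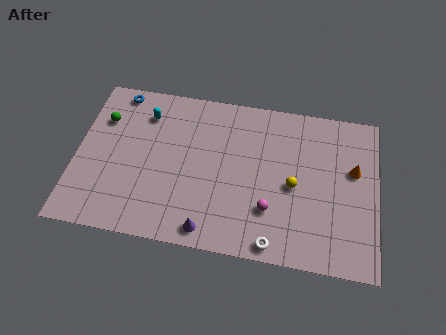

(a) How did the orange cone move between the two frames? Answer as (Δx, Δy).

(3.5, 0.0)

The orange cone was at about (11.5, 6.1) and moved to about (15.0, 6.1).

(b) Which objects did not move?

the magenta sphere and the blue torus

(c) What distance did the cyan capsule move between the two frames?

1.4

The cyan capsule was near (4.7, 8.7) before and (3.6, 7.8) after, so it travelled √(1.1² + 0.9²) ≈ 1.4 units.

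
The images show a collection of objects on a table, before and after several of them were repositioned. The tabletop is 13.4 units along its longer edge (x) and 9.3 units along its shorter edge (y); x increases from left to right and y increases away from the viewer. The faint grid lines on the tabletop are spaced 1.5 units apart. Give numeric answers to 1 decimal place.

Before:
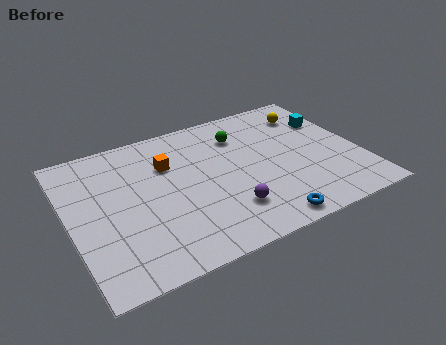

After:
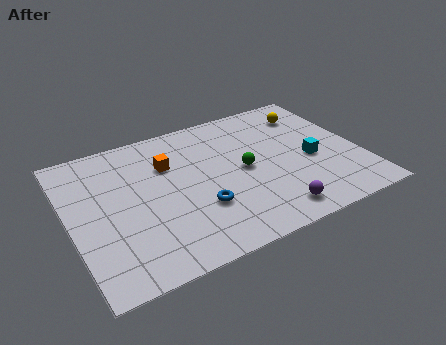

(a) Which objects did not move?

the yellow sphere and the orange cube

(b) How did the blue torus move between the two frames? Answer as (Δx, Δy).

(-2.7, 2.1)

The blue torus started near (8.4, 0.9) and ended near (5.7, 3.0).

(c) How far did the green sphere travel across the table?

2.4

The green sphere moved from about (8.2, 7.0) to (8.0, 4.6), a distance of √(0.2² + 2.4²) ≈ 2.4.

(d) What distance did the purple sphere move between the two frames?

2.1

The purple sphere moved from about (6.9, 2.3) to (8.8, 1.3), a distance of √(1.9² + 1.0²) ≈ 2.1.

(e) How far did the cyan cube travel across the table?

2.7

From (12.4, 6.4) to (11.1, 4.0), the cyan cube covered √(1.3² + 2.4²) ≈ 2.7 units.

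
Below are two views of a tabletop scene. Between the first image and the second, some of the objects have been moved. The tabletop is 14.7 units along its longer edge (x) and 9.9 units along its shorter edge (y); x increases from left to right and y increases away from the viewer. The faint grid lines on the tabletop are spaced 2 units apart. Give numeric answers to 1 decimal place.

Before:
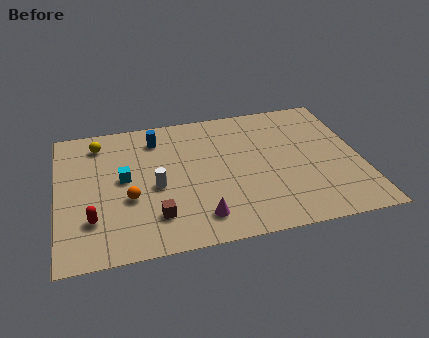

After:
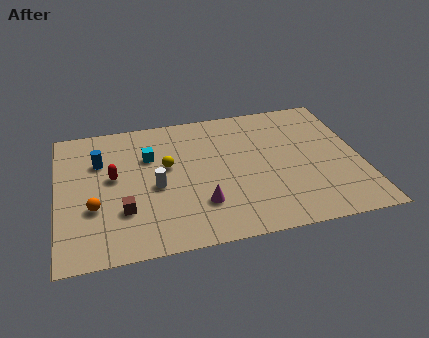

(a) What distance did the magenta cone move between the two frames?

0.9

The magenta cone moved from about (6.7, 1.8) to (6.8, 2.7), a distance of √(0.1² + 0.9²) ≈ 0.9.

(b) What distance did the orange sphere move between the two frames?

1.7

The orange sphere moved from about (3.4, 3.8) to (1.7, 3.5), a distance of √(1.7² + 0.3²) ≈ 1.7.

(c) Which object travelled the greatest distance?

the yellow sphere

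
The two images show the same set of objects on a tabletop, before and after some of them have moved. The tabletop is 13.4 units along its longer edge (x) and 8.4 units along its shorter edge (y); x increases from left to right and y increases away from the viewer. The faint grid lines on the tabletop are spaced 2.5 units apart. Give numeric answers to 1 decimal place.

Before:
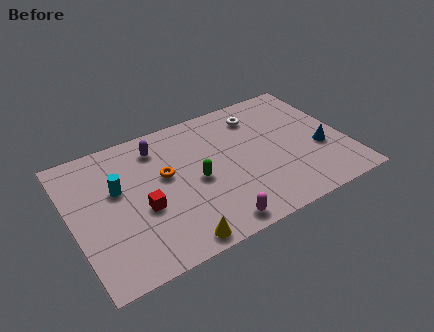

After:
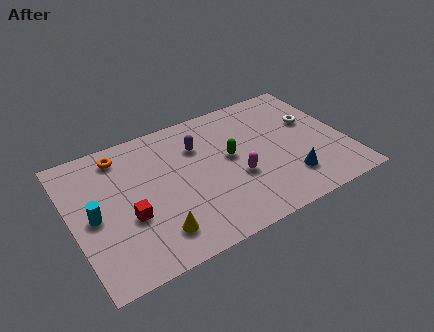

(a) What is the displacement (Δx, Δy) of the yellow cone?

(-0.8, 0.9)

The yellow cone started near (4.5, 0.8) and ended near (3.7, 1.7).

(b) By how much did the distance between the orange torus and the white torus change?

+4.3

Before: roughly 5.2 units apart; after: 9.5. That's 4.3 units further apart.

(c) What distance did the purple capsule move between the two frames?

2.1

From (4.5, 6.8) to (6.4, 6.0), the purple capsule covered √(1.9² + 0.8²) ≈ 2.1 units.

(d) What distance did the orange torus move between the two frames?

2.9

The orange torus moved from about (4.6, 4.9) to (2.7, 7.1), a distance of √(1.9² + 2.2²) ≈ 2.9.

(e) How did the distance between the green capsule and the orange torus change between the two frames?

+4.0

Before: roughly 1.7 units apart; after: 5.7. That's 4.0 units further apart.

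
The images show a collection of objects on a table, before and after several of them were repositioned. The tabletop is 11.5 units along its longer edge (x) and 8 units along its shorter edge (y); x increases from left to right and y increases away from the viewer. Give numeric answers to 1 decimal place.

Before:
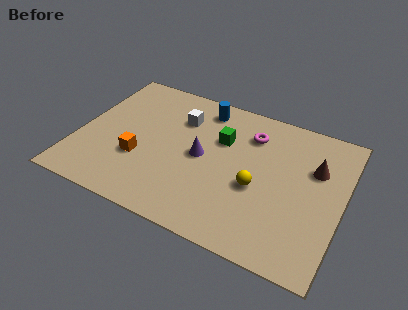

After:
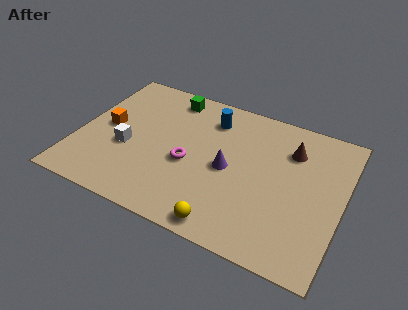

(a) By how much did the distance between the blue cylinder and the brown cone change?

-1.7

They were about 5.3 units apart before and 3.6 after — 1.7 units closer together.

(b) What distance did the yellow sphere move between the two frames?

2.7

From (7.9, 3.3) to (6.9, 0.8), the yellow sphere covered √(1.0² + 2.5²) ≈ 2.7 units.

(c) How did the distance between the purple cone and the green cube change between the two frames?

+2.8

They were about 1.5 units apart before and 4.3 after — 2.8 units further apart.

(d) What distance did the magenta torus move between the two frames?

3.6

From (7.3, 6.1) to (4.9, 3.4), the magenta torus covered √(2.4² + 2.7²) ≈ 3.6 units.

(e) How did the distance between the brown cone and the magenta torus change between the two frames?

+1.9

The distance was about 3.0 in the first image and 4.9 in the second, so they moved 1.9 units further apart.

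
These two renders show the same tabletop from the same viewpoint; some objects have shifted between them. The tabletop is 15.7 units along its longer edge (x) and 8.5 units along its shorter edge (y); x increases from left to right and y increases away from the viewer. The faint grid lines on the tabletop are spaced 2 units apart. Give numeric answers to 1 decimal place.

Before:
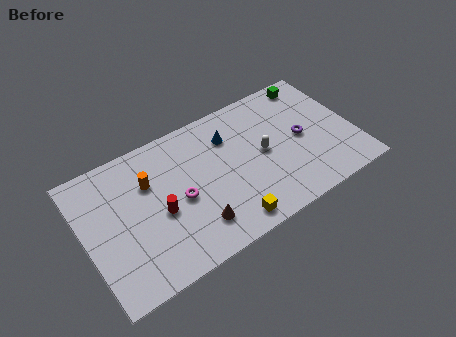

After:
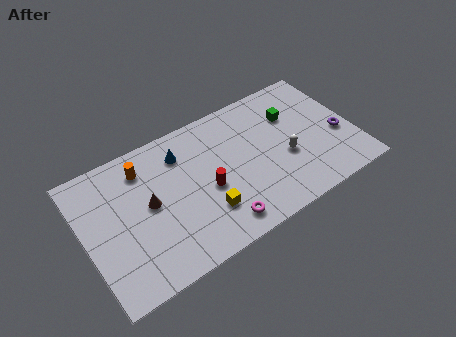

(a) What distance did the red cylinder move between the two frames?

2.8

The red cylinder moved from about (4.2, 3.7) to (7.0, 3.7), a distance of √(2.8² + 0.0²) ≈ 2.8.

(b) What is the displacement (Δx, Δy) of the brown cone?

(-2.3, 2.6)

From the two frames, the brown cone sits at roughly (6.0, 1.9) before and (3.7, 4.5) after.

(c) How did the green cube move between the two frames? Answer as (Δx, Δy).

(-1.5, -1.6)

The green cube was at about (13.9, 7.5) and moved to about (12.4, 5.9).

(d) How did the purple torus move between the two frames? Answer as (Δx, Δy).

(2.1, -0.8)

The purple torus started near (12.7, 4.2) and ended near (14.8, 3.4).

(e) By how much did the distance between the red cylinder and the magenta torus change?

+1.2

They were about 1.2 units apart before and 2.4 after — 1.2 units further apart.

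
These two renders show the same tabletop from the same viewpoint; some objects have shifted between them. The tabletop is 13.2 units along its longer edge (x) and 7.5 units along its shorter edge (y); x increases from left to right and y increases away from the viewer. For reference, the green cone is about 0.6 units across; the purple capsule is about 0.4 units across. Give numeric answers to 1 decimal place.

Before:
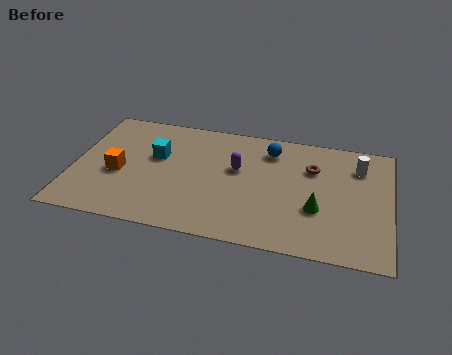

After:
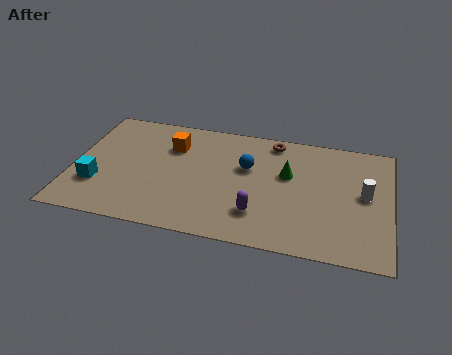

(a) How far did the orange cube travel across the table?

3.0

The orange cube was near (1.9, 3.2) before and (4.0, 5.4) after, so it travelled √(2.1² + 2.2²) ≈ 3.0 units.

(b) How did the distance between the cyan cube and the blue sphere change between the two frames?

+1.7

Before: roughly 4.9 units apart; after: 6.6. That's 1.7 units further apart.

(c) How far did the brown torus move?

2.2

The brown torus moved from about (9.9, 5.2) to (8.2, 6.6), a distance of √(1.7² + 1.4²) ≈ 2.2.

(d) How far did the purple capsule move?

2.8

The purple capsule moved from about (6.8, 4.5) to (7.8, 1.9), a distance of √(1.0² + 2.6²) ≈ 2.8.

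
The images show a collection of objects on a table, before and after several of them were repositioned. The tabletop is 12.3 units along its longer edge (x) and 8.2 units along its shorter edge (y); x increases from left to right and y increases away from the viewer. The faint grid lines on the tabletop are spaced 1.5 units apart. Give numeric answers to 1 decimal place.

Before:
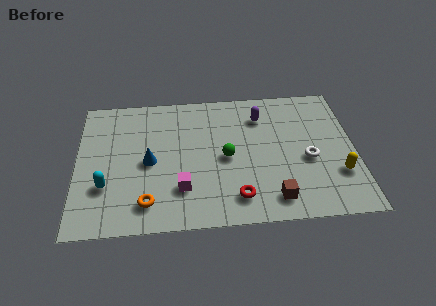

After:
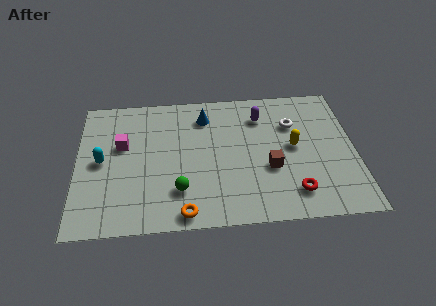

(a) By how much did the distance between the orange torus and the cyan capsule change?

+2.8

They were about 2.1 units apart before and 4.9 after — 2.8 units further apart.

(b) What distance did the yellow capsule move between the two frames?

2.6

The yellow capsule was near (11.5, 2.5) before and (9.6, 4.3) after, so it travelled √(1.9² + 1.8²) ≈ 2.6 units.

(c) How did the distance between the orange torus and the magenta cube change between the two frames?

+3.3

The distance was about 1.7 in the first image and 5.0 in the second, so they moved 3.3 units further apart.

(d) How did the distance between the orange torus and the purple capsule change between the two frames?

-0.5

They were about 7.0 units apart before and 6.5 after — 0.5 units closer together.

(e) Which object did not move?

the purple capsule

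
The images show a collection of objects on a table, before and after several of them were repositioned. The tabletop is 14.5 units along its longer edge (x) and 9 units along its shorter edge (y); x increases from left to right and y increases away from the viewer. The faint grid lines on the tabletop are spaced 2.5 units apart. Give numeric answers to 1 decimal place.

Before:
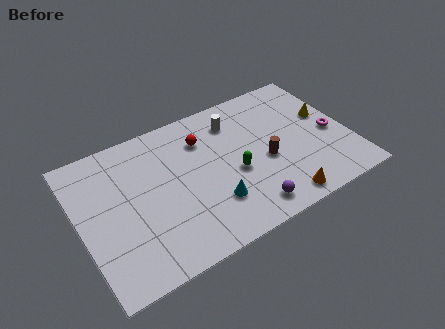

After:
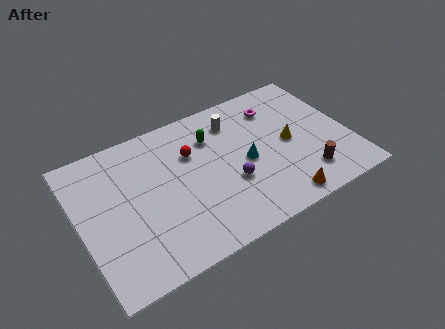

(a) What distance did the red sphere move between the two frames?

0.9

The red sphere was near (6.9, 6.7) before and (6.2, 6.1) after, so it travelled √(0.7² + 0.6²) ≈ 0.9 units.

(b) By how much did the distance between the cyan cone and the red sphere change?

-0.9

The distance was about 4.2 in the first image and 3.3 in the second, so they moved 0.9 units closer together.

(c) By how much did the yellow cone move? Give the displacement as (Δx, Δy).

(-2.2, -0.9)

The yellow cone started near (13.5, 5.3) and ended near (11.3, 4.4).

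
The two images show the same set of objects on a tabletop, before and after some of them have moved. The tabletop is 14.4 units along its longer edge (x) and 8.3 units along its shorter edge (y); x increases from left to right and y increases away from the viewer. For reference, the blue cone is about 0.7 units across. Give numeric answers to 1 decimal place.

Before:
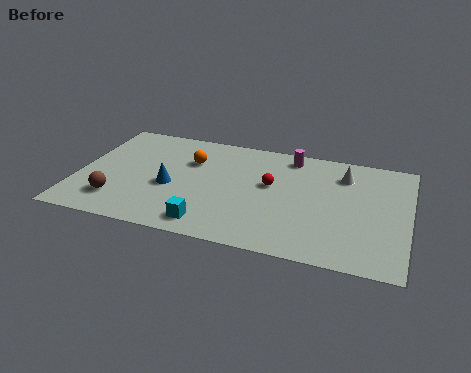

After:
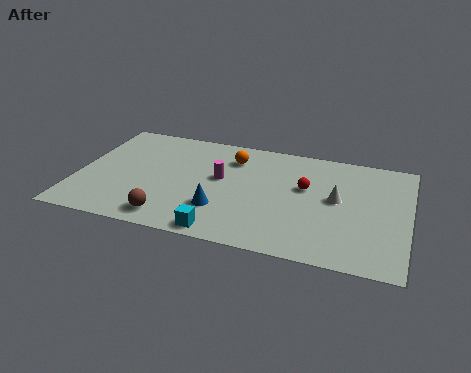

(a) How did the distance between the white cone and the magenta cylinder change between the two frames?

+2.6

The distance was about 2.5 in the first image and 5.1 in the second, so they moved 2.6 units further apart.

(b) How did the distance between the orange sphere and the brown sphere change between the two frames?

+0.9

The distance was about 4.8 in the first image and 5.7 in the second, so they moved 0.9 units further apart.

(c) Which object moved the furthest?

the magenta cylinder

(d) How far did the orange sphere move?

1.9

The orange sphere moved from about (4.8, 5.7) to (6.6, 6.4), a distance of √(1.8² + 0.7²) ≈ 1.9.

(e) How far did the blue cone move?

2.5

The blue cone was near (4.1, 3.5) before and (6.4, 2.4) after, so it travelled √(2.3² + 1.1²) ≈ 2.5 units.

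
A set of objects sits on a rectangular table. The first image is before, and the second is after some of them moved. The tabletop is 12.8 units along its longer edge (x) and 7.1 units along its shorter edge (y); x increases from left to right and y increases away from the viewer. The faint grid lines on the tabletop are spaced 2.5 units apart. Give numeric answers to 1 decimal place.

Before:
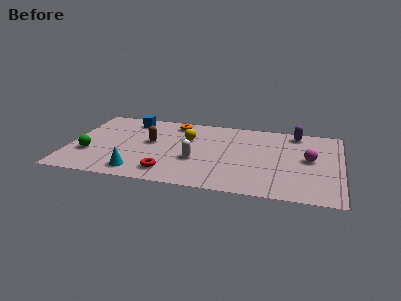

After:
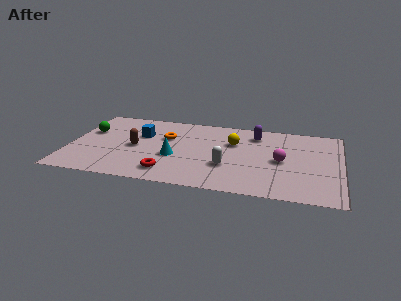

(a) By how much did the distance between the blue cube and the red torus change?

-1.5

Before: roughly 5.1 units apart; after: 3.6. That's 1.5 units closer together.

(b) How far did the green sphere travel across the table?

2.1

The green sphere moved from about (1.0, 2.4) to (0.8, 4.5), a distance of √(0.2² + 2.1²) ≈ 2.1.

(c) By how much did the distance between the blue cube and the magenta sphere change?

-2.1

The distance was about 8.9 in the first image and 6.8 in the second, so they moved 2.1 units closer together.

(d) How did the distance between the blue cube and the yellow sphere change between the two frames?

+1.3

They were about 3.1 units apart before and 4.4 after — 1.3 units further apart.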